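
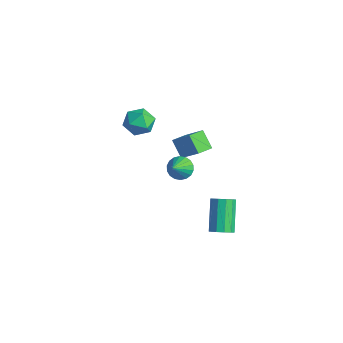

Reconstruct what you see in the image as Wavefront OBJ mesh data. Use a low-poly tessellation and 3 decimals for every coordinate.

v 4.206 -1.866 -3.229
v 4.672 -1.646 -2.987
v 3.701 -1.014 -1.689
v 3.234 -1.234 -1.931
v 4.539 -1.404 -3.205
v 3.567 -0.772 -1.907
v 4.278 -1.338 -3.432
v 3.306 -0.706 -2.134
v 3.989 -1.474 -3.582
v 3.018 -0.842 -2.284
v 3.783 -1.76 -3.597
v 2.812 -1.128 -2.299
v 3.739 -2.086 -3.471
v 2.768 -1.454 -2.173
v 3.873 -2.328 -3.253
v 2.901 -1.696 -1.955
v 4.134 -2.394 -3.026
v 3.162 -1.762 -1.728
v 4.422 -2.258 -2.876
v 3.451 -1.626 -1.578
v 4.628 -1.972 -2.861
v 3.657 -1.34 -1.563
v 2.959 -3.276 0.919
v 3.46 -3.242 0.555
v 3.501 -3.964 1.601
v 3.499 -3.034 0.733
v 3.431 -2.875 0.948
v 3.269 -2.795 1.157
v 3.046 -2.811 1.319
v 2.806 -2.918 1.402
v 2.596 -3.097 1.389
v 2.458 -3.311 1.283
v 2.419 -3.518 1.105
v 2.487 -3.677 0.89
v 2.648 -3.757 0.681
v 2.871 -3.742 0.519
v 3.111 -3.634 0.436
v 3.321 -3.456 0.449
v 1.277 -2.283 -0.06
v 0.58 -2.359 0.708
v 1.114 -1.503 -0.131
v 0.416 -1.58 0.636
v 2.304 -1.98 0.904
v 1.606 -2.057 1.671
v 2.14 -1.201 0.832
v 1.443 -1.277 1.6
v -2.883 -2.609 0.074
v -2.515 -2.155 0.665
v -1.685 -3.085 -0.305
v -1.317 -2.631 0.286
v -1.796 -3.277 0.496
v -2.536 -2.983 0.73
v -1.664 -2.257 -0.37
v -2.404 -1.963 -0.136
v -1.762 -1.938 0.39
v -1.843 -2.568 0.925
v -2.357 -2.672 -0.565
v -2.438 -3.302 -0.03
f 2 1 5
f 2 5 3
f 3 5 6
f 3 6 4
f 5 1 7
f 5 7 6
f 6 7 8
f 6 8 4
f 7 1 9
f 7 9 8
f 8 9 10
f 8 10 4
f 9 1 11
f 9 11 10
f 10 11 12
f 10 12 4
f 11 1 13
f 11 13 12
f 12 13 14
f 12 14 4
f 13 1 15
f 13 15 14
f 14 15 16
f 14 16 4
f 15 1 17
f 15 17 16
f 16 17 18
f 16 18 4
f 17 1 19
f 17 19 18
f 18 19 20
f 18 20 4
f 19 1 21
f 19 21 20
f 20 21 22
f 20 22 4
f 21 1 2
f 21 2 22
f 22 2 3
f 22 3 4
f 24 23 26
f 24 26 25
f 26 23 27
f 26 27 25
f 27 23 28
f 27 28 25
f 28 23 29
f 28 29 25
f 29 23 30
f 29 30 25
f 30 23 31
f 30 31 25
f 31 23 32
f 31 32 25
f 32 23 33
f 32 33 25
f 33 23 34
f 33 34 25
f 34 23 35
f 34 35 25
f 35 23 36
f 35 36 25
f 36 23 37
f 36 37 25
f 37 23 38
f 37 38 25
f 38 23 24
f 38 24 25
f 40 42 39
f 43 40 39
f 39 42 41
f 41 43 39
f 40 46 42
f 44 40 43
f 44 46 40
f 42 46 41
f 45 43 41
f 41 46 45
f 45 44 43
f 46 44 45
f 47 58 52
f 47 52 48
f 47 48 54
f 47 54 57
f 47 57 58
f 48 52 56
f 52 58 51
f 58 57 49
f 57 54 53
f 54 48 55
f 50 56 51
f 50 51 49
f 50 49 53
f 50 53 55
f 50 55 56
f 51 56 52
f 49 51 58
f 53 49 57
f 55 53 54
f 56 55 48



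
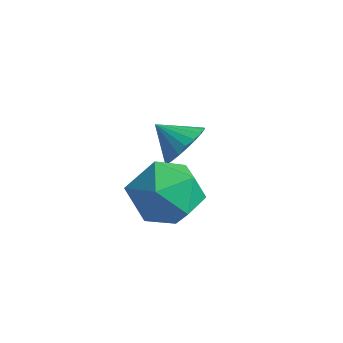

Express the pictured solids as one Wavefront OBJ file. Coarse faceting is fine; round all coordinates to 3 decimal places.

v 0.905 -0.003 0.987
v 1.275 -0.55 0.156
v -0.695 -0.17 0.384
v -0.325 -0.717 -0.447
v -0.294 -1.144 0.524
v 0.695 -1.04 0.897
v -0.115 0.32 -0.357
v 0.874 0.424 0.016
v 0.645 -0.35 -0.675
v 0.534 -1.254 -0.131
v 0.046 0.534 0.671
v -0.065 -0.37 1.215
v -1.679 2.141 -0.392
v -1.275 2.327 0.224
v -2.441 1.799 0.212
v -1.437 2.593 0.17
v -1.642 2.78 0.018
v -1.853 2.857 -0.204
v -2.033 2.81 -0.459
v -2.153 2.648 -0.702
v -2.191 2.398 -0.892
v -2.14 2.103 -0.995
v -2.01 1.815 -0.994
v -1.822 1.584 -0.888
v -1.61 1.449 -0.697
v -1.41 1.433 -0.453
v -1.256 1.54 -0.198
v -1.176 1.751 0.023
v -1.182 2.029 0.172
f 1 12 6
f 1 6 2
f 1 2 8
f 1 8 11
f 1 11 12
f 2 6 10
f 6 12 5
f 12 11 3
f 11 8 7
f 8 2 9
f 4 10 5
f 4 5 3
f 4 3 7
f 4 7 9
f 4 9 10
f 5 10 6
f 3 5 12
f 7 3 11
f 9 7 8
f 10 9 2
f 14 13 16
f 14 16 15
f 16 13 17
f 16 17 15
f 17 13 18
f 17 18 15
f 18 13 19
f 18 19 15
f 19 13 20
f 19 20 15
f 20 13 21
f 20 21 15
f 21 13 22
f 21 22 15
f 22 13 23
f 22 23 15
f 23 13 24
f 23 24 15
f 24 13 25
f 24 25 15
f 25 13 26
f 25 26 15
f 26 13 27
f 26 27 15
f 27 13 28
f 27 28 15
f 28 13 29
f 28 29 15
f 29 13 14
f 29 14 15



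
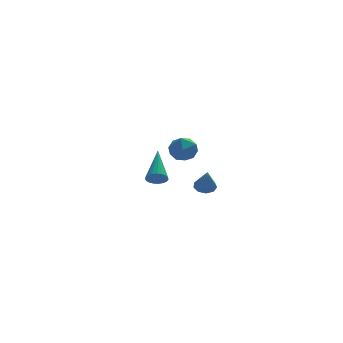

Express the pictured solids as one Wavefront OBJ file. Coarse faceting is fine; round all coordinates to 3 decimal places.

v 2.864 3.647 2.061
v 3.768 3.502 2.192
v 2.812 2.478 1.128
v 3.716 2.333 1.259
v 3.118 2.176 1.947
v 3.149 2.899 2.524
v 3.431 3.081 0.796
v 3.462 3.804 1.373
v 4.118 3.152 1.411
v 3.925 2.593 2.122
v 2.655 3.387 1.198
v 2.462 2.828 1.909
v 3.91 0.274 0.002
v 4.26 -0.181 -0.231
v 3.89 -0.394 1.278
v 4.507 0.123 -0.068
v 4.474 0.498 0.128
v 4.177 0.768 0.265
v 3.755 0.807 0.279
v 3.405 0.596 0.163
v 3.292 0.235 -0.028
v 3.467 -0.108 -0.204
v 3.85 -0.273 -0.285
v 0.51 -4.425 2.735
v 1.016 -4.362 2.481
v 0.89 -2.675 3.925
v 0.874 -4.235 2.34
v 0.669 -4.141 2.267
v 0.436 -4.096 2.275
v 0.216 -4.108 2.363
v 0.047 -4.175 2.515
v -0.042 -4.285 2.706
v -0.036 -4.419 2.901
v 0.065 -4.554 3.067
v 0.243 -4.667 3.177
v 0.466 -4.738 3.209
v 0.698 -4.755 3.16
v 0.896 -4.715 3.038
v 1.028 -4.624 2.863
v 1.071 -4.5 2.666
f 1 12 6
f 1 6 2
f 1 2 8
f 1 8 11
f 1 11 12
f 2 6 10
f 6 12 5
f 12 11 3
f 11 8 7
f 8 2 9
f 4 10 5
f 4 5 3
f 4 3 7
f 4 7 9
f 4 9 10
f 5 10 6
f 3 5 12
f 7 3 11
f 9 7 8
f 10 9 2
f 14 13 16
f 14 16 15
f 16 13 17
f 16 17 15
f 17 13 18
f 17 18 15
f 18 13 19
f 18 19 15
f 19 13 20
f 19 20 15
f 20 13 21
f 20 21 15
f 21 13 22
f 21 22 15
f 22 13 23
f 22 23 15
f 23 13 14
f 23 14 15
f 25 24 27
f 25 27 26
f 27 24 28
f 27 28 26
f 28 24 29
f 28 29 26
f 29 24 30
f 29 30 26
f 30 24 31
f 30 31 26
f 31 24 32
f 31 32 26
f 32 24 33
f 32 33 26
f 33 24 34
f 33 34 26
f 34 24 35
f 34 35 26
f 35 24 36
f 35 36 26
f 36 24 37
f 36 37 26
f 37 24 38
f 37 38 26
f 38 24 39
f 38 39 26
f 39 24 40
f 39 40 26
f 40 24 25
f 40 25 26



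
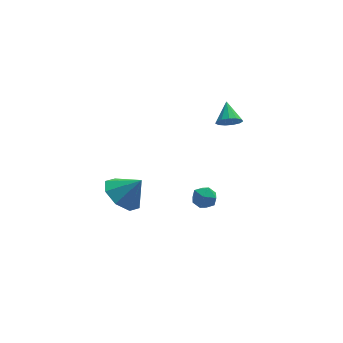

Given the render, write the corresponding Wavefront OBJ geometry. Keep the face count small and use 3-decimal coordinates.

v -3.845 -3.876 -1.392
v -3.081 -3.617 -1.966
v -3.055 -4.064 -0.428
v -3.384 -3.025 -1.603
v -3.957 -2.932 -1.116
v -4.464 -3.391 -0.79
v -4.608 -4.135 -0.818
v -4.305 -4.726 -1.181
v -3.732 -4.82 -1.668
v -3.225 -4.36 -1.994
v 2.035 1.093 -1.705
v 2.568 1.237 -2.008
v 2.145 2.047 -1.055
v 2.305 1.391 -2.189
v 1.956 1.451 -2.217
v 1.632 1.397 -2.083
v 1.436 1.246 -1.828
v 1.43 1.047 -1.534
v 1.616 0.862 -1.295
v 1.935 0.751 -1.185
v 2.285 0.748 -1.241
v 2.556 0.855 -1.444
v 2.662 1.037 -1.73
v 0.158 -2.255 -3.902
v 0.559 -2.423 -3.431
v -0.579 -2.857 -3.489
v -0.178 -3.025 -3.018
v -0.405 -2.426 -3.047
v 0.05 -2.054 -3.303
v -0.07 -3.226 -3.617
v 0.385 -2.854 -3.873
v 0.418 -3.023 -3.255
v 0.211 -2.529 -2.903
v -0.231 -2.751 -4.017
v -0.438 -2.257 -3.665
f 2 1 4
f 2 4 3
f 4 1 5
f 4 5 3
f 5 1 6
f 5 6 3
f 6 1 7
f 6 7 3
f 7 1 8
f 7 8 3
f 8 1 9
f 8 9 3
f 9 1 10
f 9 10 3
f 10 1 2
f 10 2 3
f 12 11 14
f 12 14 13
f 14 11 15
f 14 15 13
f 15 11 16
f 15 16 13
f 16 11 17
f 16 17 13
f 17 11 18
f 17 18 13
f 18 11 19
f 18 19 13
f 19 11 20
f 19 20 13
f 20 11 21
f 20 21 13
f 21 11 22
f 21 22 13
f 22 11 23
f 22 23 13
f 23 11 12
f 23 12 13
f 24 35 29
f 24 29 25
f 24 25 31
f 24 31 34
f 24 34 35
f 25 29 33
f 29 35 28
f 35 34 26
f 34 31 30
f 31 25 32
f 27 33 28
f 27 28 26
f 27 26 30
f 27 30 32
f 27 32 33
f 28 33 29
f 26 28 35
f 30 26 34
f 32 30 31
f 33 32 25



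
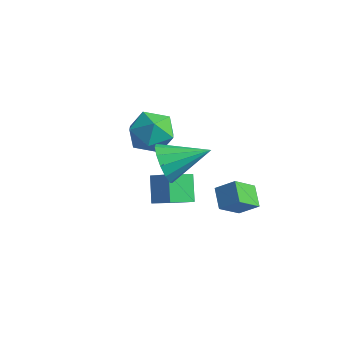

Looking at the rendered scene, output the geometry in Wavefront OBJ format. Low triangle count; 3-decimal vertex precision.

v -0.762 -1.431 -0.84
v -0.236 -1.554 -1.622
v 0.522 -0.149 -0.18
v -0.577 -1.157 -1.731
v -0.977 -0.846 -1.557
v -1.308 -0.721 -1.156
v -1.466 -0.821 -0.654
v -1.4 -1.115 -0.212
v -1.132 -1.509 0.031
v -0.746 -1.878 -0.002
v -0.365 -2.106 -0.302
v -0.11 -2.118 -0.772
v -0.061 -1.913 -1.264
v -1.671 -1.091 -4.086
v -2.282 -0.426 -3.152
v -1.332 0.008 -4.647
v -1.943 0.674 -3.713
v -0.737 -1.074 -3.487
v -1.348 -0.408 -2.553
v -0.398 0.026 -4.048
v -1.009 0.691 -3.114
v -4.557 1.053 -2.285
v -3.914 1.454 -3.088
v -3.126 0.866 -1.232
v -2.483 1.267 -2.035
v -3.201 1.929 -1.52
v -4.085 2.045 -2.171
v -2.955 0.275 -2.149
v -3.839 0.391 -2.8
v -2.924 0.974 -3.004
v -3.076 1.996 -2.615
v -3.964 0.324 -1.705
v -4.116 1.346 -1.316
v 1.01 -0.234 -3.472
v 0.329 0.359 -2.997
v 1.266 0.722 -4.299
v 0.585 1.315 -3.824
v 1.735 0.105 -2.856
v 1.054 0.698 -2.381
v 1.991 1.061 -3.683
v 1.31 1.654 -3.208
f 2 1 4
f 2 4 3
f 4 1 5
f 4 5 3
f 5 1 6
f 5 6 3
f 6 1 7
f 6 7 3
f 7 1 8
f 7 8 3
f 8 1 9
f 8 9 3
f 9 1 10
f 9 10 3
f 10 1 11
f 10 11 3
f 11 1 12
f 11 12 3
f 12 1 13
f 12 13 3
f 13 1 2
f 13 2 3
f 15 17 14
f 18 15 14
f 14 17 16
f 16 18 14
f 15 21 17
f 19 15 18
f 19 21 15
f 17 21 16
f 20 18 16
f 16 21 20
f 20 19 18
f 21 19 20
f 22 33 27
f 22 27 23
f 22 23 29
f 22 29 32
f 22 32 33
f 23 27 31
f 27 33 26
f 33 32 24
f 32 29 28
f 29 23 30
f 25 31 26
f 25 26 24
f 25 24 28
f 25 28 30
f 25 30 31
f 26 31 27
f 24 26 33
f 28 24 32
f 30 28 29
f 31 30 23
f 35 37 34
f 38 35 34
f 34 37 36
f 36 38 34
f 35 41 37
f 39 35 38
f 39 41 35
f 37 41 36
f 40 38 36
f 36 41 40
f 40 39 38
f 41 39 40



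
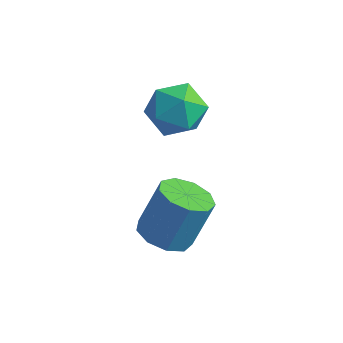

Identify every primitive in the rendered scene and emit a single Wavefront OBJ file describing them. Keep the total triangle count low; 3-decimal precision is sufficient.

v -0.794 -0.635 -4.723
v -0.015 -0.309 -5.034
v 0.313 0.402 -3.468
v -0.466 0.075 -3.157
v -0.466 0.1 -5.125
v -0.139 0.811 -3.56
v -1.071 0.165 -5.028
v -0.743 0.875 -3.463
v -1.545 -0.145 -4.788
v -1.218 0.566 -3.223
v -1.669 -0.684 -4.518
v -1.341 0.027 -2.952
v -1.382 -1.2 -4.343
v -1.055 -0.49 -2.778
v -0.821 -1.452 -4.346
v -0.493 -0.742 -2.781
v -0.246 -1.322 -4.525
v 0.081 -0.611 -2.96
v 0.072 -0.87 -4.797
v 0.399 -0.16 -3.232
v -3.367 3.133 -2.214
v -2.561 3.276 -1.538
v -2.499 1.864 -2.982
v -1.693 2.007 -2.306
v -2.614 1.61 -1.957
v -3.15 2.394 -1.483
v -1.91 2.746 -3.037
v -2.446 3.53 -2.563
v -1.66 3.036 -2.047
v -2.095 2.334 -1.379
v -2.965 2.806 -3.141
v -3.4 2.104 -2.473
f 2 1 5
f 2 5 3
f 3 5 6
f 3 6 4
f 5 1 7
f 5 7 6
f 6 7 8
f 6 8 4
f 7 1 9
f 7 9 8
f 8 9 10
f 8 10 4
f 9 1 11
f 9 11 10
f 10 11 12
f 10 12 4
f 11 1 13
f 11 13 12
f 12 13 14
f 12 14 4
f 13 1 15
f 13 15 14
f 14 15 16
f 14 16 4
f 15 1 17
f 15 17 16
f 16 17 18
f 16 18 4
f 17 1 19
f 17 19 18
f 18 19 20
f 18 20 4
f 19 1 2
f 19 2 20
f 20 2 3
f 20 3 4
f 21 32 26
f 21 26 22
f 21 22 28
f 21 28 31
f 21 31 32
f 22 26 30
f 26 32 25
f 32 31 23
f 31 28 27
f 28 22 29
f 24 30 25
f 24 25 23
f 24 23 27
f 24 27 29
f 24 29 30
f 25 30 26
f 23 25 32
f 27 23 31
f 29 27 28
f 30 29 22



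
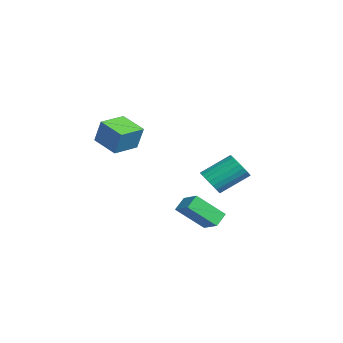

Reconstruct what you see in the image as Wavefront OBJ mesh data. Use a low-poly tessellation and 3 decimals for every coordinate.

v 3.513 1.093 -2.954
v 3.427 -0.343 -1.638
v 3.027 1.628 -2.402
v 2.94 0.193 -1.086
v 4.56 1.507 -2.434
v 4.473 0.072 -1.118
v 4.073 2.043 -1.882
v 3.987 0.607 -0.566
v 0.372 2.047 -1.121
v 0.763 2.482 -1.725
v 0.678 4.088 -0.622
v 0.288 3.653 -0.019
v 0.449 2.523 -1.809
v 0.364 4.129 -0.706
v 0.123 2.492 -1.789
v 0.039 4.098 -0.686
v -0.164 2.393 -1.667
v -0.249 3.999 -0.564
v -0.37 2.242 -1.462
v -0.455 3.848 -0.359
v -0.463 2.061 -1.205
v -0.548 3.666 -0.102
v -0.429 1.877 -0.936
v -0.514 3.483 0.167
v -0.273 1.72 -0.695
v -0.358 3.326 0.408
v -0.018 1.612 -0.518
v -0.103 3.218 0.585
v 0.296 1.571 -0.434
v 0.211 3.177 0.669
v 0.621 1.602 -0.454
v 0.537 3.208 0.649
v 0.909 1.701 -0.576
v 0.824 3.307 0.527
v 1.115 1.852 -0.781
v 1.03 3.458 0.322
v 1.208 2.034 -1.038
v 1.123 3.639 0.065
v 1.174 2.217 -1.307
v 1.089 3.823 -0.204
v 1.018 2.374 -1.548
v 0.933 3.98 -0.445
v 2.636 -4.167 3.014
v 3.081 -3.909 4.348
v 1.8 -2.934 3.054
v 2.246 -2.676 4.388
v 3.794 -3.364 2.472
v 4.24 -3.106 3.806
v 2.959 -2.131 2.512
v 3.404 -1.873 3.846
f 2 4 1
f 5 2 1
f 1 4 3
f 3 5 1
f 2 8 4
f 6 2 5
f 6 8 2
f 4 8 3
f 7 5 3
f 3 8 7
f 7 6 5
f 8 6 7
f 10 9 13
f 10 13 11
f 11 13 14
f 11 14 12
f 13 9 15
f 13 15 14
f 14 15 16
f 14 16 12
f 15 9 17
f 15 17 16
f 16 17 18
f 16 18 12
f 17 9 19
f 17 19 18
f 18 19 20
f 18 20 12
f 19 9 21
f 19 21 20
f 20 21 22
f 20 22 12
f 21 9 23
f 21 23 22
f 22 23 24
f 22 24 12
f 23 9 25
f 23 25 24
f 24 25 26
f 24 26 12
f 25 9 27
f 25 27 26
f 26 27 28
f 26 28 12
f 27 9 29
f 27 29 28
f 28 29 30
f 28 30 12
f 29 9 31
f 29 31 30
f 30 31 32
f 30 32 12
f 31 9 33
f 31 33 32
f 32 33 34
f 32 34 12
f 33 9 35
f 33 35 34
f 34 35 36
f 34 36 12
f 35 9 37
f 35 37 36
f 36 37 38
f 36 38 12
f 37 9 39
f 37 39 38
f 38 39 40
f 38 40 12
f 39 9 41
f 39 41 40
f 40 41 42
f 40 42 12
f 41 9 10
f 41 10 42
f 42 10 11
f 42 11 12
f 44 46 43
f 47 44 43
f 43 46 45
f 45 47 43
f 44 50 46
f 48 44 47
f 48 50 44
f 46 50 45
f 49 47 45
f 45 50 49
f 49 48 47
f 50 48 49



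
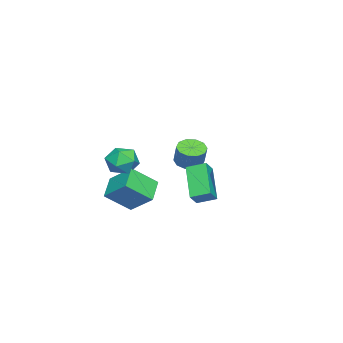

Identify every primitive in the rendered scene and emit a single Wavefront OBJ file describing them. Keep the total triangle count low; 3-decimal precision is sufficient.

v -3.04 -2.283 1.147
v -2.435 -2.651 1.012
v -2.036 -2.364 2.018
v -2.64 -1.997 2.153
v -2.377 -2.233 0.869
v -1.978 -1.946 1.876
v -2.572 -1.835 0.833
v -2.173 -1.548 1.84
v -2.946 -1.608 0.917
v -2.546 -1.321 1.923
v -3.355 -1.639 1.088
v -2.956 -1.352 2.095
v -3.644 -1.916 1.282
v -3.245 -1.629 2.288
v -3.702 -2.334 1.424
v -3.303 -2.047 2.431
v -3.507 -2.732 1.46
v -3.108 -2.445 2.467
v -3.134 -2.959 1.377
v -2.734 -2.672 2.383
v -2.724 -2.928 1.205
v -2.325 -2.641 2.212
v 0.934 -0.432 0.217
v -0.364 -1.118 1.485
v 0.77 0.469 0.536
v -0.527 -0.217 1.805
v 1.527 -0.523 0.775
v 0.23 -1.209 2.044
v 1.364 0.378 1.095
v 0.066 -0.308 2.363
v 2.209 -2.597 2.788
v 2.948 -2.545 3.186
v 2.292 -3.955 2.814
v 3.031 -3.903 3.212
v 2.323 -3.678 3.607
v 2.272 -2.839 3.592
v 2.968 -3.661 2.408
v 2.917 -2.822 2.393
v 3.417 -3.202 2.952
v 3.019 -3.213 3.692
v 2.221 -3.287 2.308
v 1.823 -3.298 3.048
v 2.7 -2.826 0.131
v 1.622 -3 0.761
v 3.045 -1.661 1.044
v 1.968 -1.835 1.674
v 3.412 -3.785 1.086
v 2.335 -3.959 1.716
v 3.758 -2.62 1.999
v 2.68 -2.794 2.629
f 2 1 5
f 2 5 3
f 3 5 6
f 3 6 4
f 5 1 7
f 5 7 6
f 6 7 8
f 6 8 4
f 7 1 9
f 7 9 8
f 8 9 10
f 8 10 4
f 9 1 11
f 9 11 10
f 10 11 12
f 10 12 4
f 11 1 13
f 11 13 12
f 12 13 14
f 12 14 4
f 13 1 15
f 13 15 14
f 14 15 16
f 14 16 4
f 15 1 17
f 15 17 16
f 16 17 18
f 16 18 4
f 17 1 19
f 17 19 18
f 18 19 20
f 18 20 4
f 19 1 21
f 19 21 20
f 20 21 22
f 20 22 4
f 21 1 2
f 21 2 22
f 22 2 3
f 22 3 4
f 24 26 23
f 27 24 23
f 23 26 25
f 25 27 23
f 24 30 26
f 28 24 27
f 28 30 24
f 26 30 25
f 29 27 25
f 25 30 29
f 29 28 27
f 30 28 29
f 31 42 36
f 31 36 32
f 31 32 38
f 31 38 41
f 31 41 42
f 32 36 40
f 36 42 35
f 42 41 33
f 41 38 37
f 38 32 39
f 34 40 35
f 34 35 33
f 34 33 37
f 34 37 39
f 34 39 40
f 35 40 36
f 33 35 42
f 37 33 41
f 39 37 38
f 40 39 32
f 44 46 43
f 47 44 43
f 43 46 45
f 45 47 43
f 44 50 46
f 48 44 47
f 48 50 44
f 46 50 45
f 49 47 45
f 45 50 49
f 49 48 47
f 50 48 49



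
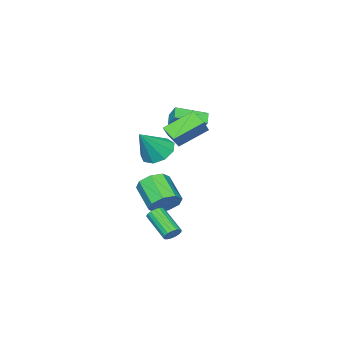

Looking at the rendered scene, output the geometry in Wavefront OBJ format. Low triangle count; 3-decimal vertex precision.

v -4.787 -1.584 1.346
v -4.553 -0.85 2.159
v -4.287 -1.151 0.811
v -4.053 -0.417 1.624
v -3.247 -2.683 1.896
v -3.013 -1.949 2.709
v -2.747 -2.25 1.361
v -2.513 -1.516 2.174
v -1.305 -0.999 -4.085
v -0.332 -1.106 -3.796
v -0.843 -2.647 -2.646
v -1.815 -2.541 -2.935
v -0.732 -0.625 -3.329
v -1.242 -2.166 -2.179
v -1.467 -0.363 -3.304
v -1.977 -1.905 -2.154
v -2.107 -0.474 -3.737
v -2.617 -2.016 -2.587
v -2.277 -0.893 -4.374
v -2.788 -2.434 -3.224
v -1.878 -1.374 -4.841
v -2.388 -2.915 -3.691
v -1.143 -1.635 -4.866
v -1.653 -3.177 -3.716
v -0.503 -1.524 -4.433
v -1.013 -3.066 -3.283
v 0.103 -0.174 0.606
v 0.89 -0.467 -0.073
v 1.397 -0.286 2.154
v 0.875 0.269 -0.006
v 0.498 0.797 0.347
v -0.063 0.871 0.821
v -0.547 0.456 1.195
v -0.726 -0.254 1.294
v -0.517 -0.926 1.07
v -0.018 -1.247 0.63
v 0.538 -1.065 0.178
v 0.455 0.974 2.157
v -1.033 1.754 3.186
v 0.541 1.88 1.595
v -0.947 2.66 2.623
v 1.307 1.44 3.037
v -0.181 2.22 4.065
v 1.393 2.346 2.474
v -0.095 3.126 3.503
v 3.777 4.65 -3.118
v 4.312 4.618 -3.054
v 4.098 3.139 -1.998
v 3.563 3.17 -2.062
v 4.235 4.769 -2.858
v 4.021 3.289 -1.803
v 4.053 4.892 -2.722
v 3.839 3.412 -1.667
v 3.808 4.96 -2.677
v 3.594 3.48 -1.621
v 3.556 4.957 -2.732
v 3.342 3.477 -1.677
v 3.354 4.883 -2.876
v 3.14 3.404 -1.821
v 3.249 4.756 -3.076
v 3.035 3.277 -2.02
v 3.265 4.605 -3.284
v 3.051 3.125 -2.229
v 3.399 4.464 -3.455
v 3.185 2.984 -2.4
v 3.619 4.365 -3.549
v 3.405 2.886 -2.493
v 3.875 4.332 -3.543
v 3.661 2.853 -2.488
v 4.109 4.372 -3.441
v 3.895 2.892 -2.385
v 4.266 4.475 -3.264
v 4.053 2.995 -2.208
f 2 4 1
f 5 2 1
f 1 4 3
f 3 5 1
f 2 8 4
f 6 2 5
f 6 8 2
f 4 8 3
f 7 5 3
f 3 8 7
f 7 6 5
f 8 6 7
f 10 9 13
f 10 13 11
f 11 13 14
f 11 14 12
f 13 9 15
f 13 15 14
f 14 15 16
f 14 16 12
f 15 9 17
f 15 17 16
f 16 17 18
f 16 18 12
f 17 9 19
f 17 19 18
f 18 19 20
f 18 20 12
f 19 9 21
f 19 21 20
f 20 21 22
f 20 22 12
f 21 9 23
f 21 23 22
f 22 23 24
f 22 24 12
f 23 9 25
f 23 25 24
f 24 25 26
f 24 26 12
f 25 9 10
f 25 10 26
f 26 10 11
f 26 11 12
f 28 27 30
f 28 30 29
f 30 27 31
f 30 31 29
f 31 27 32
f 31 32 29
f 32 27 33
f 32 33 29
f 33 27 34
f 33 34 29
f 34 27 35
f 34 35 29
f 35 27 36
f 35 36 29
f 36 27 37
f 36 37 29
f 37 27 28
f 37 28 29
f 39 41 38
f 42 39 38
f 38 41 40
f 40 42 38
f 39 45 41
f 43 39 42
f 43 45 39
f 41 45 40
f 44 42 40
f 40 45 44
f 44 43 42
f 45 43 44
f 47 46 50
f 47 50 48
f 48 50 51
f 48 51 49
f 50 46 52
f 50 52 51
f 51 52 53
f 51 53 49
f 52 46 54
f 52 54 53
f 53 54 55
f 53 55 49
f 54 46 56
f 54 56 55
f 55 56 57
f 55 57 49
f 56 46 58
f 56 58 57
f 57 58 59
f 57 59 49
f 58 46 60
f 58 60 59
f 59 60 61
f 59 61 49
f 60 46 62
f 60 62 61
f 61 62 63
f 61 63 49
f 62 46 64
f 62 64 63
f 63 64 65
f 63 65 49
f 64 46 66
f 64 66 65
f 65 66 67
f 65 67 49
f 66 46 68
f 66 68 67
f 67 68 69
f 67 69 49
f 68 46 70
f 68 70 69
f 69 70 71
f 69 71 49
f 70 46 72
f 70 72 71
f 71 72 73
f 71 73 49
f 72 46 47
f 72 47 73
f 73 47 48
f 73 48 49



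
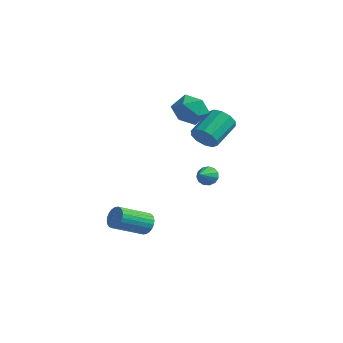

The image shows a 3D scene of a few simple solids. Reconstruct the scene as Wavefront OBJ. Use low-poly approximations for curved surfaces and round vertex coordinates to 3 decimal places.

v -1.047 0.165 2.868
v -0.244 0.552 3.186
v -0.296 -1.132 2.554
v 0.507 -0.745 2.872
v -0.192 -0.95 3.477
v -0.656 -0.148 3.671
v 0.116 -0.432 2.069
v -0.348 0.37 2.263
v 0.474 0.184 2.693
v 0.284 -0.137 3.562
v -0.824 -0.443 2.178
v -1.014 -0.764 3.047
v 1.368 -1.243 -0.492
v 1.794 -1.027 -0.241
v 1.512 -2.117 0.012
v 1.552 -0.967 -0.067
v 1.252 -0.994 -0.028
v 0.988 -1.1 -0.136
v 0.845 -1.251 -0.358
v 0.868 -1.4 -0.622
v 1.05 -1.499 -0.846
v 1.333 -1.517 -0.957
v 1.627 -1.447 -0.92
v 1.839 -1.313 -0.748
v 1.901 -1.156 -0.495
v 0.553 -0.363 1.319
v 0.82 -0.066 0.708
v 0.834 1.361 1.41
v 0.567 1.063 2.021
v 0.37 -0.05 0.686
v 0.384 1.377 1.388
v -0.011 -0.154 0.905
v 0.003 1.273 1.607
v -0.176 -0.338 1.283
v -0.162 1.088 1.984
v -0.062 -0.532 1.674
v -0.048 0.895 2.376
v 0.286 -0.661 1.93
v 0.3 0.766 2.632
v 0.736 -0.677 1.952
v 0.75 0.75 2.654
v 1.117 -0.573 1.733
v 1.131 0.854 2.435
v 1.282 -0.388 1.356
v 1.296 1.038 2.057
v 1.168 -0.195 0.964
v 1.182 1.232 1.666
v -0.54 -3.271 -3.288
v -0.215 -3.15 -2.787
v -0.934 -4.507 -1.991
v -1.26 -4.629 -2.492
v -0.412 -3.022 -2.746
v -1.131 -4.379 -1.95
v -0.628 -2.932 -2.789
v -1.347 -4.289 -1.993
v -0.831 -2.894 -2.907
v -1.55 -4.251 -2.111
v -0.99 -2.913 -3.083
v -1.709 -4.271 -2.287
v -1.08 -2.987 -3.291
v -1.799 -4.344 -2.495
v -1.088 -3.104 -3.498
v -1.807 -4.461 -2.702
v -1.013 -3.247 -3.673
v -1.732 -4.604 -2.877
v -0.866 -3.393 -3.789
v -1.585 -4.75 -2.993
v -0.669 -3.521 -3.83
v -1.388 -4.878 -3.034
v -0.453 -3.611 -3.787
v -1.172 -4.968 -2.991
v -0.25 -3.649 -3.669
v -0.969 -5.006 -2.873
v -0.091 -3.629 -3.493
v -0.81 -4.987 -2.697
v -0.001 -3.556 -3.285
v -0.72 -4.913 -2.489
v 0.007 -3.439 -3.078
v -0.712 -4.796 -2.282
v -0.068 -3.296 -2.903
v -0.787 -4.653 -2.107
f 1 12 6
f 1 6 2
f 1 2 8
f 1 8 11
f 1 11 12
f 2 6 10
f 6 12 5
f 12 11 3
f 11 8 7
f 8 2 9
f 4 10 5
f 4 5 3
f 4 3 7
f 4 7 9
f 4 9 10
f 5 10 6
f 3 5 12
f 7 3 11
f 9 7 8
f 10 9 2
f 14 13 16
f 14 16 15
f 16 13 17
f 16 17 15
f 17 13 18
f 17 18 15
f 18 13 19
f 18 19 15
f 19 13 20
f 19 20 15
f 20 13 21
f 20 21 15
f 21 13 22
f 21 22 15
f 22 13 23
f 22 23 15
f 23 13 24
f 23 24 15
f 24 13 25
f 24 25 15
f 25 13 14
f 25 14 15
f 27 26 30
f 27 30 28
f 28 30 31
f 28 31 29
f 30 26 32
f 30 32 31
f 31 32 33
f 31 33 29
f 32 26 34
f 32 34 33
f 33 34 35
f 33 35 29
f 34 26 36
f 34 36 35
f 35 36 37
f 35 37 29
f 36 26 38
f 36 38 37
f 37 38 39
f 37 39 29
f 38 26 40
f 38 40 39
f 39 40 41
f 39 41 29
f 40 26 42
f 40 42 41
f 41 42 43
f 41 43 29
f 42 26 44
f 42 44 43
f 43 44 45
f 43 45 29
f 44 26 46
f 44 46 45
f 45 46 47
f 45 47 29
f 46 26 27
f 46 27 47
f 47 27 28
f 47 28 29
f 49 48 52
f 49 52 50
f 50 52 53
f 50 53 51
f 52 48 54
f 52 54 53
f 53 54 55
f 53 55 51
f 54 48 56
f 54 56 55
f 55 56 57
f 55 57 51
f 56 48 58
f 56 58 57
f 57 58 59
f 57 59 51
f 58 48 60
f 58 60 59
f 59 60 61
f 59 61 51
f 60 48 62
f 60 62 61
f 61 62 63
f 61 63 51
f 62 48 64
f 62 64 63
f 63 64 65
f 63 65 51
f 64 48 66
f 64 66 65
f 65 66 67
f 65 67 51
f 66 48 68
f 66 68 67
f 67 68 69
f 67 69 51
f 68 48 70
f 68 70 69
f 69 70 71
f 69 71 51
f 70 48 72
f 70 72 71
f 71 72 73
f 71 73 51
f 72 48 74
f 72 74 73
f 73 74 75
f 73 75 51
f 74 48 76
f 74 76 75
f 75 76 77
f 75 77 51
f 76 48 78
f 76 78 77
f 77 78 79
f 77 79 51
f 78 48 80
f 78 80 79
f 79 80 81
f 79 81 51
f 80 48 49
f 80 49 81
f 81 49 50
f 81 50 51



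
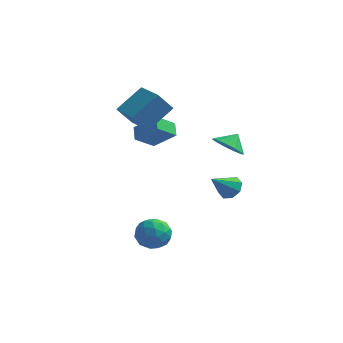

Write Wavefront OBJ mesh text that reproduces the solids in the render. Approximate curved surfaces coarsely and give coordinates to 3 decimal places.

v 2.333 3.075 -2.295
v 3.033 3.116 -1.781
v 1.527 1.925 -1.105
v 2.582 3.583 -1.634
v 1.985 3.753 -1.874
v 1.591 3.526 -2.361
v 1.632 3.035 -2.808
v 2.083 2.567 -2.955
v 2.68 2.397 -2.715
v 3.074 2.625 -2.228
v -2.045 1.281 2.588
v -2.723 0.56 3.883
v -3.462 2.418 2.479
v -4.14 1.697 3.774
v -1.02 2.683 3.906
v -1.698 1.962 5.201
v -2.437 3.82 3.797
v -3.115 3.099 5.092
v -0.772 -2.14 -3.564
v -0.187 -2.152 -2.603
v -0.293 -3.868 -3.877
v 0.292 -3.88 -2.916
v -0.831 -3.83 -2.89
v -1.128 -2.762 -2.697
v 0.648 -3.258 -3.783
v 0.351 -2.19 -3.59
v 0.69 -2.843 -2.739
v -0.224 -3.196 -2.186
v -0.256 -2.824 -4.294
v -1.17 -3.177 -3.741
v -0.522 -1.994 -3.056
v 0.042 -4.026 -3.424
v -0.619 -3.996 -3.409
v -0.275 -4.003 -2.844
v -1.075 -2.353 -3.111
v -0.731 -2.36 -2.546
v -1.109 -3.346 -2.715
v 0.251 -3.66 -3.934
v 0.595 -3.667 -3.369
v -0.205 -2.017 -3.636
v 0.139 -2.024 -3.071
v 0.629 -2.674 -3.765
v 0.338 -2.407 -2.571
v 0.62 -3.423 -2.755
v 0.829 -3.057 -3.265
v 0.654 -2.429 -3.151
v -0.2 -2.615 -2.246
v 0.082 -3.631 -2.43
v -0.578 -3.602 -2.415
v -0.752 -2.974 -2.301
v 0.316 -3.021 -2.326
v -0.562 -2.389 -4.05
v -0.28 -3.405 -4.234
v 0.272 -3.046 -4.179
v 0.098 -2.418 -4.065
v -1.1 -2.597 -3.725
v -0.818 -3.613 -3.909
v -1.134 -3.591 -3.329
v -1.309 -2.963 -3.215
v -0.796 -2.999 -4.154
v 3.128 -0.065 2.811
v 4.054 -0.039 2.318
v 3.512 0.585 3.569
v 3.735 0.407 2.097
v 3.223 0.703 2.102
v 2.681 0.755 2.333
v 2.28 0.547 2.716
v 2.149 0.144 3.129
v 2.328 -0.325 3.441
v 2.761 -0.712 3.553
v 3.311 -0.894 3.43
v 3.802 -0.812 3.111
v 4.079 -0.494 2.696
v -2.618 3.784 -0.005
v -3.446 2.813 0.876
v -2.987 4.598 0.545
v -3.815 3.628 1.426
v -1.165 3.632 1.194
v -1.993 2.662 2.075
v -1.534 4.447 1.744
v -2.362 3.476 2.625
f 2 1 4
f 2 4 3
f 4 1 5
f 4 5 3
f 5 1 6
f 5 6 3
f 6 1 7
f 6 7 3
f 7 1 8
f 7 8 3
f 8 1 9
f 8 9 3
f 9 1 10
f 9 10 3
f 10 1 2
f 10 2 3
f 12 14 11
f 15 12 11
f 11 14 13
f 13 15 11
f 12 18 14
f 16 12 15
f 16 18 12
f 14 18 13
f 17 15 13
f 13 18 17
f 17 16 15
f 18 16 17
f 19 56 35
f 56 30 59
f 35 59 24
f 56 59 35
f 19 35 31
f 35 24 36
f 31 36 20
f 35 36 31
f 19 31 40
f 31 20 41
f 40 41 26
f 31 41 40
f 19 40 52
f 40 26 55
f 52 55 29
f 40 55 52
f 19 52 56
f 52 29 60
f 56 60 30
f 52 60 56
f 20 36 47
f 36 24 50
f 47 50 28
f 36 50 47
f 24 59 37
f 59 30 58
f 37 58 23
f 59 58 37
f 30 60 57
f 60 29 53
f 57 53 21
f 60 53 57
f 29 55 54
f 55 26 42
f 54 42 25
f 55 42 54
f 26 41 46
f 41 20 43
f 46 43 27
f 41 43 46
f 22 48 34
f 48 28 49
f 34 49 23
f 48 49 34
f 22 34 32
f 34 23 33
f 32 33 21
f 34 33 32
f 22 32 39
f 32 21 38
f 39 38 25
f 32 38 39
f 22 39 44
f 39 25 45
f 44 45 27
f 39 45 44
f 22 44 48
f 44 27 51
f 48 51 28
f 44 51 48
f 23 49 37
f 49 28 50
f 37 50 24
f 49 50 37
f 21 33 57
f 33 23 58
f 57 58 30
f 33 58 57
f 25 38 54
f 38 21 53
f 54 53 29
f 38 53 54
f 27 45 46
f 45 25 42
f 46 42 26
f 45 42 46
f 28 51 47
f 51 27 43
f 47 43 20
f 51 43 47
f 62 61 64
f 62 64 63
f 64 61 65
f 64 65 63
f 65 61 66
f 65 66 63
f 66 61 67
f 66 67 63
f 67 61 68
f 67 68 63
f 68 61 69
f 68 69 63
f 69 61 70
f 69 70 63
f 70 61 71
f 70 71 63
f 71 61 72
f 71 72 63
f 72 61 73
f 72 73 63
f 73 61 62
f 73 62 63
f 75 77 74
f 78 75 74
f 74 77 76
f 76 78 74
f 75 81 77
f 79 75 78
f 79 81 75
f 77 81 76
f 80 78 76
f 76 81 80
f 80 79 78
f 81 79 80



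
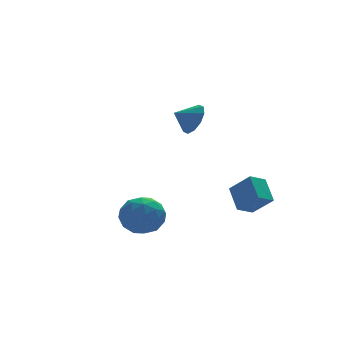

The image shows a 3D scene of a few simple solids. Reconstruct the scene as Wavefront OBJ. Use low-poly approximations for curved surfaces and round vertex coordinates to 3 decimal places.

v 3.035 3.97 1.75
v 3.426 4.334 2.474
v 2.125 3.99 2.23
v 3.26 4.748 2.142
v 3.008 4.865 1.66
v 2.767 4.64 1.213
v 2.628 4.159 0.97
v 2.645 3.606 1.025
v 2.811 3.192 1.357
v 3.063 3.075 1.839
v 3.304 3.3 2.287
v 3.443 3.78 2.53
v 3.14 -1.274 -1.805
v 3.178 -0.203 -0.983
v 3.95 -1.003 -2.196
v 3.989 0.068 -1.374
v 3.811 -1.988 -0.906
v 3.85 -0.917 -0.084
v 4.622 -1.717 -1.297
v 4.66 -0.646 -0.475
v -1.442 -0.544 -1.101
v -0.53 -0.564 -1.624
v -1.67 -2.196 -1.436
v -0.758 -2.216 -1.959
v -0.763 -2.093 -0.915
v -0.622 -1.072 -0.707
v -1.578 -1.688 -2.353
v -1.437 -0.667 -2.145
v -0.614 -1.271 -2.397
v -0.11 -1.521 -1.508
v -2.09 -1.239 -1.552
v -1.586 -1.489 -0.663
v -0.966 -0.409 -1.333
v -1.234 -2.351 -1.727
v -1.237 -2.279 -1.113
v -0.701 -2.29 -1.42
v -1.02 -0.707 -0.794
v -0.484 -0.719 -1.102
v -0.621 -1.618 -0.685
v -1.716 -2.041 -1.958
v -1.18 -2.053 -2.266
v -1.499 -0.47 -1.64
v -0.963 -0.481 -1.947
v -1.579 -1.142 -2.375
v -0.479 -0.836 -2.095
v -0.613 -1.808 -2.292
v -1.095 -1.497 -2.523
v -1.012 -0.897 -2.401
v -0.183 -0.983 -1.572
v -0.317 -1.954 -1.769
v -0.32 -1.882 -1.156
v -0.237 -1.282 -1.034
v -0.232 -1.399 -2.027
v -1.883 -0.806 -1.291
v -2.017 -1.777 -1.488
v -1.963 -1.478 -2.026
v -1.88 -0.878 -1.904
v -1.587 -0.952 -0.768
v -1.721 -1.924 -0.965
v -1.188 -1.863 -0.659
v -1.105 -1.263 -0.537
v -1.968 -1.361 -1.033
f 2 1 4
f 2 4 3
f 4 1 5
f 4 5 3
f 5 1 6
f 5 6 3
f 6 1 7
f 6 7 3
f 7 1 8
f 7 8 3
f 8 1 9
f 8 9 3
f 9 1 10
f 9 10 3
f 10 1 11
f 10 11 3
f 11 1 12
f 11 12 3
f 12 1 2
f 12 2 3
f 14 16 13
f 17 14 13
f 13 16 15
f 15 17 13
f 14 20 16
f 18 14 17
f 18 20 14
f 16 20 15
f 19 17 15
f 15 20 19
f 19 18 17
f 20 18 19
f 21 58 37
f 58 32 61
f 37 61 26
f 58 61 37
f 21 37 33
f 37 26 38
f 33 38 22
f 37 38 33
f 21 33 42
f 33 22 43
f 42 43 28
f 33 43 42
f 21 42 54
f 42 28 57
f 54 57 31
f 42 57 54
f 21 54 58
f 54 31 62
f 58 62 32
f 54 62 58
f 22 38 49
f 38 26 52
f 49 52 30
f 38 52 49
f 26 61 39
f 61 32 60
f 39 60 25
f 61 60 39
f 32 62 59
f 62 31 55
f 59 55 23
f 62 55 59
f 31 57 56
f 57 28 44
f 56 44 27
f 57 44 56
f 28 43 48
f 43 22 45
f 48 45 29
f 43 45 48
f 24 50 36
f 50 30 51
f 36 51 25
f 50 51 36
f 24 36 34
f 36 25 35
f 34 35 23
f 36 35 34
f 24 34 41
f 34 23 40
f 41 40 27
f 34 40 41
f 24 41 46
f 41 27 47
f 46 47 29
f 41 47 46
f 24 46 50
f 46 29 53
f 50 53 30
f 46 53 50
f 25 51 39
f 51 30 52
f 39 52 26
f 51 52 39
f 23 35 59
f 35 25 60
f 59 60 32
f 35 60 59
f 27 40 56
f 40 23 55
f 56 55 31
f 40 55 56
f 29 47 48
f 47 27 44
f 48 44 28
f 47 44 48
f 30 53 49
f 53 29 45
f 49 45 22
f 53 45 49



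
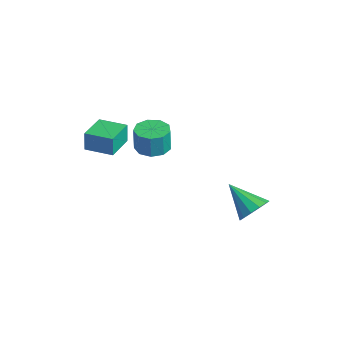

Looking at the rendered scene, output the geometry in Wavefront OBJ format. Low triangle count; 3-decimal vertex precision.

v -3.811 -1.718 2.654
v -3.85 -1.691 3.683
v -2.783 -0.798 2.668
v -2.821 -0.77 3.697
v -2.799 -2.85 2.723
v -2.837 -2.822 3.752
v -1.77 -1.929 2.737
v -1.809 -1.902 3.766
v 0.772 3.821 -1.181
v 1.339 3.351 -0.737
v -0.592 3.199 -0.099
v 1.317 3.783 -0.517
v 1.122 4.226 -0.508
v 0.816 4.541 -0.713
v 0.496 4.627 -1.066
v 0.264 4.458 -1.456
v 0.193 4.086 -1.759
v 0.306 3.63 -1.879
v 0.567 3.235 -1.777
v 0.894 3.026 -1.486
v 1.181 3.069 -1.098
v -0.94 -0.385 3.381
v -0.134 -0.238 3.348
v -0.074 -0.288 4.565
v -0.88 -0.435 4.599
v -0.416 0.245 3.381
v -0.356 0.196 4.599
v -0.943 0.434 3.415
v -0.883 0.384 4.632
v -1.469 0.24 3.433
v -1.409 0.19 4.65
v -1.747 -0.247 3.427
v -1.687 -0.297 4.644
v -1.648 -0.799 3.399
v -1.588 -0.848 4.617
v -1.217 -1.157 3.363
v -1.158 -1.206 4.581
v -0.657 -1.153 3.336
v -0.597 -1.203 4.553
v -0.229 -0.791 3.33
v -0.169 -0.841 4.547
f 2 4 1
f 5 2 1
f 1 4 3
f 3 5 1
f 2 8 4
f 6 2 5
f 6 8 2
f 4 8 3
f 7 5 3
f 3 8 7
f 7 6 5
f 8 6 7
f 10 9 12
f 10 12 11
f 12 9 13
f 12 13 11
f 13 9 14
f 13 14 11
f 14 9 15
f 14 15 11
f 15 9 16
f 15 16 11
f 16 9 17
f 16 17 11
f 17 9 18
f 17 18 11
f 18 9 19
f 18 19 11
f 19 9 20
f 19 20 11
f 20 9 21
f 20 21 11
f 21 9 10
f 21 10 11
f 23 22 26
f 23 26 24
f 24 26 27
f 24 27 25
f 26 22 28
f 26 28 27
f 27 28 29
f 27 29 25
f 28 22 30
f 28 30 29
f 29 30 31
f 29 31 25
f 30 22 32
f 30 32 31
f 31 32 33
f 31 33 25
f 32 22 34
f 32 34 33
f 33 34 35
f 33 35 25
f 34 22 36
f 34 36 35
f 35 36 37
f 35 37 25
f 36 22 38
f 36 38 37
f 37 38 39
f 37 39 25
f 38 22 40
f 38 40 39
f 39 40 41
f 39 41 25
f 40 22 23
f 40 23 41
f 41 23 24
f 41 24 25



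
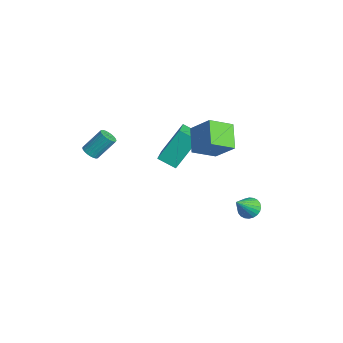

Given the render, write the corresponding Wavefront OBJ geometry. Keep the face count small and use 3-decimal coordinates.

v -3.958 -3.996 0.881
v -3.439 -4.015 0.852
v -3.343 -3.043 1.951
v -3.862 -3.024 1.979
v -3.48 -3.864 0.723
v -3.385 -2.892 1.821
v -3.594 -3.734 0.617
v -3.499 -2.762 1.716
v -3.764 -3.643 0.552
v -3.668 -2.671 1.65
v -3.963 -3.606 0.536
v -3.867 -2.634 1.635
v -4.161 -3.629 0.574
v -4.065 -2.657 1.672
v -4.328 -3.707 0.657
v -4.233 -2.735 1.756
v -4.439 -3.83 0.775
v -4.344 -2.858 1.874
v -4.477 -3.977 0.909
v -4.381 -3.005 2.008
v -4.435 -4.128 1.039
v -4.34 -3.156 2.137
v -4.321 -4.258 1.144
v -4.226 -3.286 2.243
v -4.152 -4.349 1.21
v -4.056 -3.377 2.308
v -3.953 -4.386 1.225
v -3.857 -3.414 2.324
v -3.755 -4.363 1.188
v -3.659 -3.391 2.286
v -3.587 -4.285 1.104
v -3.492 -3.313 2.203
v -3.476 -4.162 0.986
v -3.381 -3.19 2.085
v -0.287 1.387 1.676
v -0.288 0.081 2.373
v -1.528 1.825 2.495
v -1.529 0.519 3.191
v 0.689 2.001 2.829
v 0.688 0.695 3.525
v -0.552 2.439 3.647
v -0.553 1.133 4.344
v -2.064 -1.063 0.923
v -2.242 0.216 2.604
v -3.555 -0.26 0.153
v -3.733 1.02 1.834
v -1.407 -0.32 0.426
v -1.585 0.96 2.107
v -2.898 0.484 -0.344
v -3.076 1.763 1.337
v -0.987 3.631 -3.678
v -0.677 3.238 -4.137
v -0.493 2.649 -2.502
v -0.483 3.408 -4.076
v -0.366 3.613 -3.954
v -0.344 3.82 -3.79
v -0.42 3.999 -3.609
v -0.582 4.122 -3.439
v -0.805 4.17 -3.304
v -1.057 4.136 -3.227
v -1.298 4.025 -3.218
v -1.491 3.854 -3.279
v -1.608 3.649 -3.401
v -1.631 3.442 -3.565
v -1.555 3.263 -3.746
v -1.393 3.141 -3.917
v -1.169 3.093 -4.051
v -0.918 3.127 -4.129
f 2 1 5
f 2 5 3
f 3 5 6
f 3 6 4
f 5 1 7
f 5 7 6
f 6 7 8
f 6 8 4
f 7 1 9
f 7 9 8
f 8 9 10
f 8 10 4
f 9 1 11
f 9 11 10
f 10 11 12
f 10 12 4
f 11 1 13
f 11 13 12
f 12 13 14
f 12 14 4
f 13 1 15
f 13 15 14
f 14 15 16
f 14 16 4
f 15 1 17
f 15 17 16
f 16 17 18
f 16 18 4
f 17 1 19
f 17 19 18
f 18 19 20
f 18 20 4
f 19 1 21
f 19 21 20
f 20 21 22
f 20 22 4
f 21 1 23
f 21 23 22
f 22 23 24
f 22 24 4
f 23 1 25
f 23 25 24
f 24 25 26
f 24 26 4
f 25 1 27
f 25 27 26
f 26 27 28
f 26 28 4
f 27 1 29
f 27 29 28
f 28 29 30
f 28 30 4
f 29 1 31
f 29 31 30
f 30 31 32
f 30 32 4
f 31 1 33
f 31 33 32
f 32 33 34
f 32 34 4
f 33 1 2
f 33 2 34
f 34 2 3
f 34 3 4
f 36 38 35
f 39 36 35
f 35 38 37
f 37 39 35
f 36 42 38
f 40 36 39
f 40 42 36
f 38 42 37
f 41 39 37
f 37 42 41
f 41 40 39
f 42 40 41
f 44 46 43
f 47 44 43
f 43 46 45
f 45 47 43
f 44 50 46
f 48 44 47
f 48 50 44
f 46 50 45
f 49 47 45
f 45 50 49
f 49 48 47
f 50 48 49
f 52 51 54
f 52 54 53
f 54 51 55
f 54 55 53
f 55 51 56
f 55 56 53
f 56 51 57
f 56 57 53
f 57 51 58
f 57 58 53
f 58 51 59
f 58 59 53
f 59 51 60
f 59 60 53
f 60 51 61
f 60 61 53
f 61 51 62
f 61 62 53
f 62 51 63
f 62 63 53
f 63 51 64
f 63 64 53
f 64 51 65
f 64 65 53
f 65 51 66
f 65 66 53
f 66 51 67
f 66 67 53
f 67 51 68
f 67 68 53
f 68 51 52
f 68 52 53



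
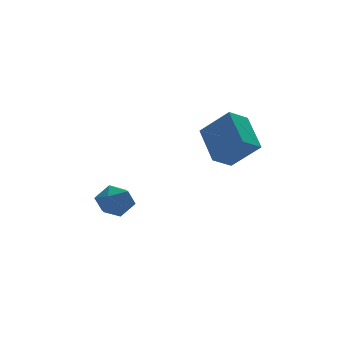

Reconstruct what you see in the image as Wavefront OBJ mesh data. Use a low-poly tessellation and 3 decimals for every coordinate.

v 1.543 -4.219 0.153
v 1.73 -2.766 1.073
v 2.392 -4.018 -0.337
v 2.579 -2.565 0.583
v 2.341 -4.995 1.217
v 2.528 -3.542 2.137
v 3.19 -4.794 0.727
v 3.377 -3.341 1.647
v -0.411 1.015 -3.211
v 0.266 0.605 -2.957
v -0.966 -0.145 -3.603
v -0.289 -0.555 -3.349
v -0.796 -0.203 -2.792
v -0.453 0.513 -2.55
v -0.247 -0.053 -4.01
v 0.096 0.663 -3.768
v 0.367 -0.055 -3.451
v 0.028 -0.148 -2.698
v -0.728 0.608 -3.862
v -1.067 0.515 -3.109
f 2 4 1
f 5 2 1
f 1 4 3
f 3 5 1
f 2 8 4
f 6 2 5
f 6 8 2
f 4 8 3
f 7 5 3
f 3 8 7
f 7 6 5
f 8 6 7
f 9 20 14
f 9 14 10
f 9 10 16
f 9 16 19
f 9 19 20
f 10 14 18
f 14 20 13
f 20 19 11
f 19 16 15
f 16 10 17
f 12 18 13
f 12 13 11
f 12 11 15
f 12 15 17
f 12 17 18
f 13 18 14
f 11 13 20
f 15 11 19
f 17 15 16
f 18 17 10



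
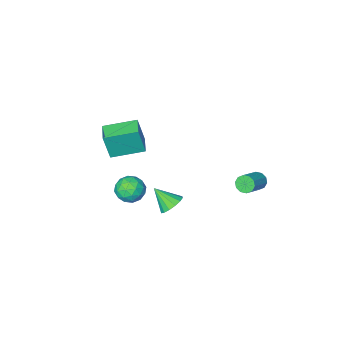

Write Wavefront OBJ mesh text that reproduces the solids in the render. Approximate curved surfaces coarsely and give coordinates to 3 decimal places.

v 1.46 -0.396 -3.274
v 2.002 0.079 -2.728
v 2.578 -0.619 -4.192
v 3.12 -0.144 -3.646
v 2.809 -0.951 -3.383
v 2.118 -0.814 -2.816
v 2.462 0.274 -4.104
v 1.771 0.411 -3.537
v 2.622 0.493 -3.241
v 2.836 -0.264 -2.796
v 1.744 -0.276 -4.124
v 1.958 -1.033 -3.679
v 1.633 -0.139 -2.921
v 2.947 -0.401 -3.999
v 2.764 -0.875 -3.845
v 3.083 -0.596 -3.524
v 1.701 -0.664 -2.972
v 2.02 -0.385 -2.652
v 2.494 -0.99 -3.036
v 2.56 -0.155 -4.268
v 2.879 0.124 -3.948
v 1.497 0.056 -3.396
v 1.816 0.335 -3.075
v 2.086 0.45 -3.884
v 2.316 0.383 -2.901
v 2.973 0.252 -3.441
v 2.586 0.498 -3.71
v 2.18 0.579 -3.376
v 2.442 -0.062 -2.64
v 3.099 -0.193 -3.179
v 2.916 -0.667 -3.024
v 2.51 -0.586 -2.691
v 2.806 0.182 -2.941
v 1.481 -0.347 -3.741
v 2.138 -0.478 -4.28
v 2.07 0.046 -4.229
v 1.664 0.127 -3.896
v 1.607 -0.792 -3.479
v 2.264 -0.923 -4.019
v 2.4 -1.119 -3.544
v 1.994 -1.038 -3.21
v 1.774 -0.722 -3.979
v 2.33 4.088 -1.379
v 2.785 4.625 -1.151
v 2.87 3.232 -0.441
v 2.471 4.663 -0.935
v 2.119 4.547 -0.838
v 1.824 4.308 -0.885
v 1.664 4.011 -1.065
v 1.682 3.734 -1.329
v 1.874 3.552 -1.606
v 2.188 3.513 -1.822
v 2.54 3.629 -1.92
v 2.836 3.868 -1.872
v 2.996 4.166 -1.692
v 2.977 4.443 -1.428
v -0.294 -3.174 -2.469
v 0.047 -3.351 -0.823
v 0.285 -2.078 -2.472
v 0.626 -2.254 -0.826
v 1.394 -4.066 -2.914
v 1.735 -4.242 -1.268
v 1.973 -2.969 -2.917
v 2.314 -3.146 -1.271
v -3.269 3.47 -2.444
v -2.916 3.182 -2.787
v -1.738 3.782 -2.079
v -2.091 4.07 -1.736
v -2.985 3.494 -2.938
v -1.806 4.094 -2.229
v -3.161 3.796 -2.899
v -1.983 4.396 -2.191
v -3.379 3.974 -2.687
v -2.201 4.574 -1.979
v -3.555 3.959 -2.382
v -2.377 4.559 -1.674
v -3.622 3.758 -2.101
v -2.444 4.358 -1.393
v -3.554 3.446 -1.951
v -2.375 4.046 -1.242
v -3.377 3.144 -1.989
v -2.199 3.744 -1.281
v -3.159 2.966 -2.201
v -1.981 3.566 -1.493
v -2.983 2.981 -2.506
v -1.805 3.581 -1.798
f 1 38 17
f 38 12 41
f 17 41 6
f 38 41 17
f 1 17 13
f 17 6 18
f 13 18 2
f 17 18 13
f 1 13 22
f 13 2 23
f 22 23 8
f 13 23 22
f 1 22 34
f 22 8 37
f 34 37 11
f 22 37 34
f 1 34 38
f 34 11 42
f 38 42 12
f 34 42 38
f 2 18 29
f 18 6 32
f 29 32 10
f 18 32 29
f 6 41 19
f 41 12 40
f 19 40 5
f 41 40 19
f 12 42 39
f 42 11 35
f 39 35 3
f 42 35 39
f 11 37 36
f 37 8 24
f 36 24 7
f 37 24 36
f 8 23 28
f 23 2 25
f 28 25 9
f 23 25 28
f 4 30 16
f 30 10 31
f 16 31 5
f 30 31 16
f 4 16 14
f 16 5 15
f 14 15 3
f 16 15 14
f 4 14 21
f 14 3 20
f 21 20 7
f 14 20 21
f 4 21 26
f 21 7 27
f 26 27 9
f 21 27 26
f 4 26 30
f 26 9 33
f 30 33 10
f 26 33 30
f 5 31 19
f 31 10 32
f 19 32 6
f 31 32 19
f 3 15 39
f 15 5 40
f 39 40 12
f 15 40 39
f 7 20 36
f 20 3 35
f 36 35 11
f 20 35 36
f 9 27 28
f 27 7 24
f 28 24 8
f 27 24 28
f 10 33 29
f 33 9 25
f 29 25 2
f 33 25 29
f 44 43 46
f 44 46 45
f 46 43 47
f 46 47 45
f 47 43 48
f 47 48 45
f 48 43 49
f 48 49 45
f 49 43 50
f 49 50 45
f 50 43 51
f 50 51 45
f 51 43 52
f 51 52 45
f 52 43 53
f 52 53 45
f 53 43 54
f 53 54 45
f 54 43 55
f 54 55 45
f 55 43 56
f 55 56 45
f 56 43 44
f 56 44 45
f 58 60 57
f 61 58 57
f 57 60 59
f 59 61 57
f 58 64 60
f 62 58 61
f 62 64 58
f 60 64 59
f 63 61 59
f 59 64 63
f 63 62 61
f 64 62 63
f 66 65 69
f 66 69 67
f 67 69 70
f 67 70 68
f 69 65 71
f 69 71 70
f 70 71 72
f 70 72 68
f 71 65 73
f 71 73 72
f 72 73 74
f 72 74 68
f 73 65 75
f 73 75 74
f 74 75 76
f 74 76 68
f 75 65 77
f 75 77 76
f 76 77 78
f 76 78 68
f 77 65 79
f 77 79 78
f 78 79 80
f 78 80 68
f 79 65 81
f 79 81 80
f 80 81 82
f 80 82 68
f 81 65 83
f 81 83 82
f 82 83 84
f 82 84 68
f 83 65 85
f 83 85 84
f 84 85 86
f 84 86 68
f 85 65 66
f 85 66 86
f 86 66 67
f 86 67 68



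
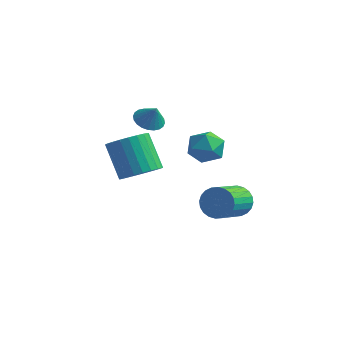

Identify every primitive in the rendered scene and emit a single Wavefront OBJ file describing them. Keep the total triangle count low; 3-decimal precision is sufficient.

v 1.515 0.648 0.833
v 2.046 0.772 1.732
v 2.394 -0.772 0.508
v 2.925 -0.648 1.407
v 1.904 -0.897 1.43
v 1.361 -0.019 1.631
v 3.079 0.019 0.609
v 2.536 0.897 0.81
v 3.013 0.383 1.593
v 2.287 -0.183 2.101
v 2.153 0.183 0.139
v 1.427 -0.383 0.647
v 0.016 -2.412 -0.083
v 0.527 -3.143 0.56
v -0.645 -2.459 2.267
v -1.156 -1.728 1.623
v 0.784 -2.802 0.6
v -0.387 -2.118 2.307
v 0.925 -2.402 0.536
v -0.247 -1.718 2.243
v 0.927 -2.003 0.378
v -0.245 -1.319 2.085
v 0.79 -1.666 0.149
v -0.381 -0.982 1.856
v 0.536 -1.443 -0.115
v -0.636 -0.759 1.592
v 0.202 -1.367 -0.374
v -0.969 -0.684 1.333
v -0.16 -1.451 -0.589
v -1.331 -0.767 1.118
v -0.495 -1.681 -0.727
v -1.667 -0.997 0.98
v -0.753 -2.022 -0.767
v -1.924 -1.338 0.94
v -0.893 -2.422 -0.703
v -2.065 -1.738 1.004
v -0.895 -2.821 -0.545
v -2.067 -2.137 1.162
v -0.759 -3.158 -0.316
v -1.93 -2.474 1.391
v -0.504 -3.381 -0.052
v -1.676 -2.697 1.655
v -0.171 -3.456 0.207
v -1.342 -2.773 1.914
v 0.191 -3.373 0.422
v -0.98 -2.689 2.129
v 2.965 1.801 -3.586
v 3.513 2.148 -2.892
v 3.463 0.207 -1.88
v 2.915 -0.141 -2.574
v 3.174 2.225 -2.762
v 3.124 0.283 -1.75
v 2.804 2.237 -2.757
v 2.754 0.295 -1.746
v 2.458 2.182 -2.879
v 2.408 0.241 -1.867
v 2.189 2.07 -3.108
v 2.139 0.128 -2.096
v 2.039 1.916 -3.41
v 1.989 -0.025 -2.398
v 2.029 1.745 -3.739
v 1.979 -0.196 -2.727
v 2.162 1.583 -4.044
v 2.112 -0.359 -3.032
v 2.417 1.453 -4.28
v 2.367 -0.488 -3.268
v 2.756 1.377 -4.41
v 2.706 -0.565 -3.398
v 3.126 1.365 -4.414
v 3.076 -0.577 -3.403
v 3.472 1.419 -4.293
v 3.422 -0.522 -3.281
v 3.741 1.532 -4.064
v 3.691 -0.41 -3.052
v 3.891 1.685 -3.762
v 3.841 -0.256 -2.75
v 3.901 1.856 -3.433
v 3.851 -0.085 -2.421
v 3.768 2.019 -3.128
v 3.718 0.077 -2.116
v -0.453 -0.817 2.705
v 0.235 -1.017 2.327
v 0.053 -0.943 3.695
v 0.266 -0.703 2.351
v 0.188 -0.407 2.429
v 0.013 -0.173 2.548
v -0.234 -0.037 2.692
v -0.514 -0.02 2.837
v -0.785 -0.124 2.963
v -1.005 -0.334 3.049
v -1.142 -0.617 3.082
v -1.173 -0.93 3.058
v -1.095 -1.227 2.981
v -0.92 -1.46 2.861
v -0.673 -1.596 2.718
v -0.393 -1.614 2.572
v -0.122 -1.51 2.447
v 0.098 -1.3 2.361
f 1 12 6
f 1 6 2
f 1 2 8
f 1 8 11
f 1 11 12
f 2 6 10
f 6 12 5
f 12 11 3
f 11 8 7
f 8 2 9
f 4 10 5
f 4 5 3
f 4 3 7
f 4 7 9
f 4 9 10
f 5 10 6
f 3 5 12
f 7 3 11
f 9 7 8
f 10 9 2
f 14 13 17
f 14 17 15
f 15 17 18
f 15 18 16
f 17 13 19
f 17 19 18
f 18 19 20
f 18 20 16
f 19 13 21
f 19 21 20
f 20 21 22
f 20 22 16
f 21 13 23
f 21 23 22
f 22 23 24
f 22 24 16
f 23 13 25
f 23 25 24
f 24 25 26
f 24 26 16
f 25 13 27
f 25 27 26
f 26 27 28
f 26 28 16
f 27 13 29
f 27 29 28
f 28 29 30
f 28 30 16
f 29 13 31
f 29 31 30
f 30 31 32
f 30 32 16
f 31 13 33
f 31 33 32
f 32 33 34
f 32 34 16
f 33 13 35
f 33 35 34
f 34 35 36
f 34 36 16
f 35 13 37
f 35 37 36
f 36 37 38
f 36 38 16
f 37 13 39
f 37 39 38
f 38 39 40
f 38 40 16
f 39 13 41
f 39 41 40
f 40 41 42
f 40 42 16
f 41 13 43
f 41 43 42
f 42 43 44
f 42 44 16
f 43 13 45
f 43 45 44
f 44 45 46
f 44 46 16
f 45 13 14
f 45 14 46
f 46 14 15
f 46 15 16
f 48 47 51
f 48 51 49
f 49 51 52
f 49 52 50
f 51 47 53
f 51 53 52
f 52 53 54
f 52 54 50
f 53 47 55
f 53 55 54
f 54 55 56
f 54 56 50
f 55 47 57
f 55 57 56
f 56 57 58
f 56 58 50
f 57 47 59
f 57 59 58
f 58 59 60
f 58 60 50
f 59 47 61
f 59 61 60
f 60 61 62
f 60 62 50
f 61 47 63
f 61 63 62
f 62 63 64
f 62 64 50
f 63 47 65
f 63 65 64
f 64 65 66
f 64 66 50
f 65 47 67
f 65 67 66
f 66 67 68
f 66 68 50
f 67 47 69
f 67 69 68
f 68 69 70
f 68 70 50
f 69 47 71
f 69 71 70
f 70 71 72
f 70 72 50
f 71 47 73
f 71 73 72
f 72 73 74
f 72 74 50
f 73 47 75
f 73 75 74
f 74 75 76
f 74 76 50
f 75 47 77
f 75 77 76
f 76 77 78
f 76 78 50
f 77 47 79
f 77 79 78
f 78 79 80
f 78 80 50
f 79 47 48
f 79 48 80
f 80 48 49
f 80 49 50
f 82 81 84
f 82 84 83
f 84 81 85
f 84 85 83
f 85 81 86
f 85 86 83
f 86 81 87
f 86 87 83
f 87 81 88
f 87 88 83
f 88 81 89
f 88 89 83
f 89 81 90
f 89 90 83
f 90 81 91
f 90 91 83
f 91 81 92
f 91 92 83
f 92 81 93
f 92 93 83
f 93 81 94
f 93 94 83
f 94 81 95
f 94 95 83
f 95 81 96
f 95 96 83
f 96 81 97
f 96 97 83
f 97 81 98
f 97 98 83
f 98 81 82
f 98 82 83



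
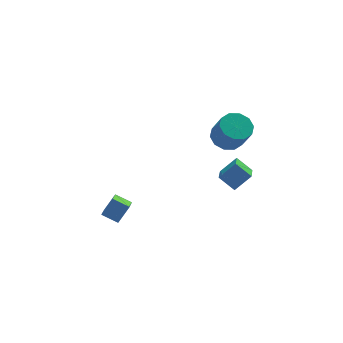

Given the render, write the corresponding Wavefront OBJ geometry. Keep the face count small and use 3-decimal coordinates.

v -3.02 -2.561 -2.608
v -3.4 -3.744 -1.963
v -3.76 -2.103 -2.204
v -4.14 -3.286 -1.558
v -2.38 -2.294 -1.742
v -2.76 -3.477 -1.096
v -3.12 -1.836 -1.337
v -3.5 -3.019 -0.692
v 2.94 -2.325 -1.778
v 2.251 -1.779 -1.084
v 3.385 -0.968 -2.405
v 2.696 -0.422 -1.712
v 3.844 -2.238 -0.948
v 3.155 -1.692 -0.255
v 4.289 -0.881 -1.576
v 3.6 -0.335 -0.882
v 3.106 -0.18 0.76
v 4.009 -0.18 0.583
v 4.276 -1 1.943
v 3.374 -1 2.12
v 3.89 0.285 0.887
v 4.157 -0.534 2.247
v 3.471 0.573 1.142
v 3.738 -0.247 2.502
v 2.913 0.573 1.252
v 3.18 -0.247 2.612
v 2.429 0.285 1.174
v 2.696 -0.534 2.533
v 2.204 -0.18 0.937
v 2.471 -1 2.297
v 2.323 -0.646 0.633
v 2.59 -1.465 1.993
v 2.742 -0.933 0.378
v 3.009 -1.753 1.738
v 3.3 -0.933 0.268
v 3.567 -1.753 1.628
v 3.784 -0.646 0.347
v 4.051 -1.465 1.706
f 2 4 1
f 5 2 1
f 1 4 3
f 3 5 1
f 2 8 4
f 6 2 5
f 6 8 2
f 4 8 3
f 7 5 3
f 3 8 7
f 7 6 5
f 8 6 7
f 10 12 9
f 13 10 9
f 9 12 11
f 11 13 9
f 10 16 12
f 14 10 13
f 14 16 10
f 12 16 11
f 15 13 11
f 11 16 15
f 15 14 13
f 16 14 15
f 18 17 21
f 18 21 19
f 19 21 22
f 19 22 20
f 21 17 23
f 21 23 22
f 22 23 24
f 22 24 20
f 23 17 25
f 23 25 24
f 24 25 26
f 24 26 20
f 25 17 27
f 25 27 26
f 26 27 28
f 26 28 20
f 27 17 29
f 27 29 28
f 28 29 30
f 28 30 20
f 29 17 31
f 29 31 30
f 30 31 32
f 30 32 20
f 31 17 33
f 31 33 32
f 32 33 34
f 32 34 20
f 33 17 35
f 33 35 34
f 34 35 36
f 34 36 20
f 35 17 37
f 35 37 36
f 36 37 38
f 36 38 20
f 37 17 18
f 37 18 38
f 38 18 19
f 38 19 20



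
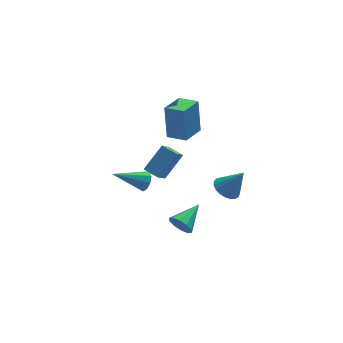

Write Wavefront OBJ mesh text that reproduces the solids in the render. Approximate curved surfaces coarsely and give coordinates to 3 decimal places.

v 1.283 -2.435 0.486
v 2.018 -2.321 0.095
v 2.117 -2.765 1.954
v 1.945 -1.999 0.208
v 1.759 -1.752 0.37
v 1.49 -1.623 0.552
v 1.185 -1.634 0.722
v 0.897 -1.784 0.852
v 0.676 -2.046 0.918
v 0.56 -2.376 0.91
v 0.569 -2.715 0.828
v 0.702 -3.006 0.688
v 0.934 -3.198 0.512
v 1.228 -3.259 0.332
v 1.53 -3.176 0.179
v 1.791 -2.966 0.078
v 1.963 -2.663 0.049
v -0.619 2.505 1.133
v -0.576 3.105 3.218
v 0.551 3.561 0.805
v 0.594 4.16 2.89
v 0.246 1.62 1.37
v 0.289 2.219 3.455
v 1.416 2.675 1.042
v 1.459 3.275 3.127
v -2.731 -1.585 2.453
v -3.41 -2.556 3.643
v -1.546 -0.993 3.612
v -2.225 -1.964 4.803
v -2.155 -2.276 2.217
v -2.834 -3.247 3.408
v -0.97 -1.684 3.377
v -1.649 -2.655 4.567
v -1.546 3.736 -3.872
v -1.261 3.51 -3.262
v -3.454 3.984 -2.888
v -1.217 3.992 -3.297
v -1.327 4.355 -3.602
v -1.539 4.428 -4.032
v -1.755 4.177 -4.388
v -1.873 3.72 -4.502
v -1.839 3.27 -4.321
v -1.667 3.039 -3.93
v -1.439 3.133 -3.512
v -1.324 -2.362 -2.202
v -0.94 -2.532 -2.859
v 0.044 -1.378 -1.658
v -1.197 -2.132 -2.936
v -1.503 -1.819 -2.733
v -1.74 -1.714 -2.327
v -1.818 -1.856 -1.873
v -1.708 -2.191 -1.545
v -1.45 -2.592 -1.467
v -1.145 -2.904 -1.671
v -0.908 -3.01 -2.077
v -0.829 -2.868 -2.531
f 2 1 4
f 2 4 3
f 4 1 5
f 4 5 3
f 5 1 6
f 5 6 3
f 6 1 7
f 6 7 3
f 7 1 8
f 7 8 3
f 8 1 9
f 8 9 3
f 9 1 10
f 9 10 3
f 10 1 11
f 10 11 3
f 11 1 12
f 11 12 3
f 12 1 13
f 12 13 3
f 13 1 14
f 13 14 3
f 14 1 15
f 14 15 3
f 15 1 16
f 15 16 3
f 16 1 17
f 16 17 3
f 17 1 2
f 17 2 3
f 19 21 18
f 22 19 18
f 18 21 20
f 20 22 18
f 19 25 21
f 23 19 22
f 23 25 19
f 21 25 20
f 24 22 20
f 20 25 24
f 24 23 22
f 25 23 24
f 27 29 26
f 30 27 26
f 26 29 28
f 28 30 26
f 27 33 29
f 31 27 30
f 31 33 27
f 29 33 28
f 32 30 28
f 28 33 32
f 32 31 30
f 33 31 32
f 35 34 37
f 35 37 36
f 37 34 38
f 37 38 36
f 38 34 39
f 38 39 36
f 39 34 40
f 39 40 36
f 40 34 41
f 40 41 36
f 41 34 42
f 41 42 36
f 42 34 43
f 42 43 36
f 43 34 44
f 43 44 36
f 44 34 35
f 44 35 36
f 46 45 48
f 46 48 47
f 48 45 49
f 48 49 47
f 49 45 50
f 49 50 47
f 50 45 51
f 50 51 47
f 51 45 52
f 51 52 47
f 52 45 53
f 52 53 47
f 53 45 54
f 53 54 47
f 54 45 55
f 54 55 47
f 55 45 56
f 55 56 47
f 56 45 46
f 56 46 47



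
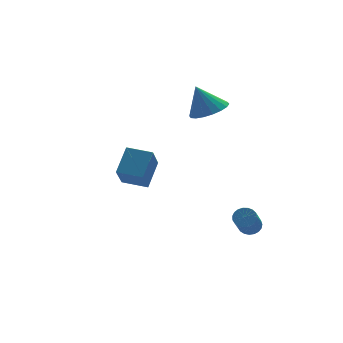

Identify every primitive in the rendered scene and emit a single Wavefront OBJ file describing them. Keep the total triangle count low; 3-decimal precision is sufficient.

v 2.595 2.78 2.943
v 3.197 3.665 2.925
v 2.025 3.2 4.477
v 2.786 3.812 2.732
v 2.338 3.754 2.581
v 1.941 3.504 2.502
v 1.674 3.11 2.51
v 1.589 2.651 2.604
v 1.703 2.217 2.765
v 1.994 1.895 2.961
v 2.404 1.749 3.153
v 2.852 1.807 3.304
v 3.249 2.057 3.383
v 3.517 2.451 3.375
v 3.602 2.91 3.282
v 3.488 3.343 3.121
v 2.671 -2.727 -2.262
v 2.953 -2.414 -1.85
v 2.292 -3.399 -0.646
v 2.009 -3.713 -1.058
v 2.74 -2.293 -1.868
v 2.079 -3.278 -0.665
v 2.515 -2.248 -1.955
v 1.854 -3.233 -0.751
v 2.317 -2.286 -2.094
v 1.656 -3.271 -0.891
v 2.18 -2.4 -2.263
v 1.519 -3.385 -1.059
v 2.128 -2.57 -2.431
v 1.467 -3.555 -1.228
v 2.169 -2.768 -2.57
v 1.508 -3.753 -1.367
v 2.298 -2.959 -2.656
v 1.636 -3.944 -1.452
v 2.49 -3.11 -2.674
v 1.829 -4.095 -1.47
v 2.714 -3.194 -2.62
v 2.053 -4.179 -1.416
v 2.931 -3.198 -2.504
v 2.269 -4.183 -1.301
v 3.102 -3.121 -2.347
v 2.441 -4.106 -1.143
v 3.199 -2.975 -2.175
v 2.538 -3.96 -0.971
v 3.204 -2.787 -2.018
v 2.543 -3.772 -0.814
v 3.117 -2.588 -1.903
v 2.456 -3.573 -0.699
v -2.304 -2.466 1.092
v -2.878 -3.474 2.376
v -3.34 -1.708 1.224
v -3.914 -2.716 2.508
v -1.526 -1.584 2.132
v -2.1 -2.592 3.416
v -2.562 -0.826 2.264
v -3.136 -1.834 3.548
f 2 1 4
f 2 4 3
f 4 1 5
f 4 5 3
f 5 1 6
f 5 6 3
f 6 1 7
f 6 7 3
f 7 1 8
f 7 8 3
f 8 1 9
f 8 9 3
f 9 1 10
f 9 10 3
f 10 1 11
f 10 11 3
f 11 1 12
f 11 12 3
f 12 1 13
f 12 13 3
f 13 1 14
f 13 14 3
f 14 1 15
f 14 15 3
f 15 1 16
f 15 16 3
f 16 1 2
f 16 2 3
f 18 17 21
f 18 21 19
f 19 21 22
f 19 22 20
f 21 17 23
f 21 23 22
f 22 23 24
f 22 24 20
f 23 17 25
f 23 25 24
f 24 25 26
f 24 26 20
f 25 17 27
f 25 27 26
f 26 27 28
f 26 28 20
f 27 17 29
f 27 29 28
f 28 29 30
f 28 30 20
f 29 17 31
f 29 31 30
f 30 31 32
f 30 32 20
f 31 17 33
f 31 33 32
f 32 33 34
f 32 34 20
f 33 17 35
f 33 35 34
f 34 35 36
f 34 36 20
f 35 17 37
f 35 37 36
f 36 37 38
f 36 38 20
f 37 17 39
f 37 39 38
f 38 39 40
f 38 40 20
f 39 17 41
f 39 41 40
f 40 41 42
f 40 42 20
f 41 17 43
f 41 43 42
f 42 43 44
f 42 44 20
f 43 17 45
f 43 45 44
f 44 45 46
f 44 46 20
f 45 17 47
f 45 47 46
f 46 47 48
f 46 48 20
f 47 17 18
f 47 18 48
f 48 18 19
f 48 19 20
f 50 52 49
f 53 50 49
f 49 52 51
f 51 53 49
f 50 56 52
f 54 50 53
f 54 56 50
f 52 56 51
f 55 53 51
f 51 56 55
f 55 54 53
f 56 54 55



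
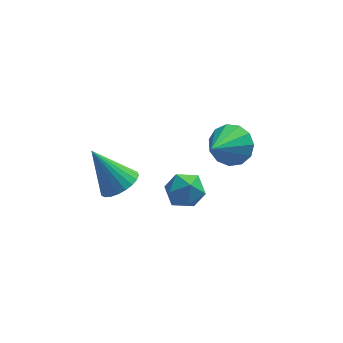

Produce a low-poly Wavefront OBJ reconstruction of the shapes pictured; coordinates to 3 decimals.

v -3.158 -1.802 0.07
v -2.532 -1.172 0.218
v -4.202 -1.158 1.75
v -2.757 -0.998 0.011
v -3.043 -0.946 -0.186
v -3.346 -1.025 -0.344
v -3.621 -1.222 -0.44
v -3.826 -1.507 -0.457
v -3.928 -1.836 -0.395
v -3.914 -2.161 -0.262
v -3.784 -2.431 -0.078
v -3.56 -2.605 0.128
v -3.274 -2.657 0.325
v -2.97 -2.578 0.484
v -2.696 -2.382 0.579
v -2.491 -2.097 0.597
v -2.388 -1.767 0.534
v -2.403 -1.442 0.401
v -1.435 -2.513 0.461
v -0.974 -2.508 1.239
v -0.346 -3.252 -0.179
v 0.115 -3.247 0.599
v -0.64 -3.74 0.524
v -1.312 -3.283 0.919
v -0.008 -2.477 0.141
v -0.68 -2.02 0.536
v -0.092 -2.486 1.041
v -0.482 -3.266 1.278
v -0.838 -2.494 -0.218
v -1.228 -3.274 0.019
v 1.641 0.667 -0.417
v 2.537 0.294 -0.104
v 0.639 -0.687 0.837
v 2.406 0.724 0.254
v 2.032 1.135 0.4
v 1.534 1.398 0.286
v 1.069 1.429 -0.051
v 0.786 1.217 -0.505
v 0.775 0.832 -0.931
v 1.038 0.393 -1.193
v 1.492 0.042 -1.21
v 1.994 -0.111 -0.975
v 2.383 -0.017 -0.563
f 2 1 4
f 2 4 3
f 4 1 5
f 4 5 3
f 5 1 6
f 5 6 3
f 6 1 7
f 6 7 3
f 7 1 8
f 7 8 3
f 8 1 9
f 8 9 3
f 9 1 10
f 9 10 3
f 10 1 11
f 10 11 3
f 11 1 12
f 11 12 3
f 12 1 13
f 12 13 3
f 13 1 14
f 13 14 3
f 14 1 15
f 14 15 3
f 15 1 16
f 15 16 3
f 16 1 17
f 16 17 3
f 17 1 18
f 17 18 3
f 18 1 2
f 18 2 3
f 19 30 24
f 19 24 20
f 19 20 26
f 19 26 29
f 19 29 30
f 20 24 28
f 24 30 23
f 30 29 21
f 29 26 25
f 26 20 27
f 22 28 23
f 22 23 21
f 22 21 25
f 22 25 27
f 22 27 28
f 23 28 24
f 21 23 30
f 25 21 29
f 27 25 26
f 28 27 20
f 32 31 34
f 32 34 33
f 34 31 35
f 34 35 33
f 35 31 36
f 35 36 33
f 36 31 37
f 36 37 33
f 37 31 38
f 37 38 33
f 38 31 39
f 38 39 33
f 39 31 40
f 39 40 33
f 40 31 41
f 40 41 33
f 41 31 42
f 41 42 33
f 42 31 43
f 42 43 33
f 43 31 32
f 43 32 33



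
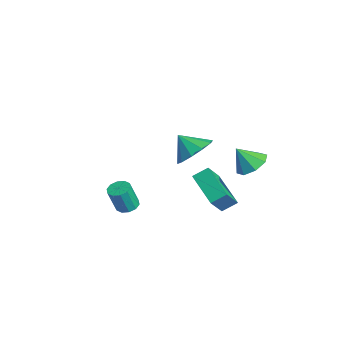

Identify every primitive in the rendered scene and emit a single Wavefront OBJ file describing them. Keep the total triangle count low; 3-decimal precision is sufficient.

v 1.999 -2.161 -1.765
v 2.398 -2.524 -1.916
v 2.501 -2.941 -0.647
v 2.101 -2.579 -0.495
v 2.551 -2.225 -1.83
v 2.654 -2.643 -0.561
v 2.493 -1.903 -1.72
v 2.596 -2.32 -0.45
v 2.246 -1.679 -1.626
v 2.349 -2.096 -0.357
v 1.905 -1.639 -1.585
v 2.008 -2.056 -0.316
v 1.599 -1.799 -1.613
v 1.702 -2.216 -0.344
v 1.446 -2.097 -1.699
v 1.549 -2.515 -0.43
v 1.504 -2.42 -1.81
v 1.607 -2.837 -0.54
v 1.751 -2.644 -1.903
v 1.854 -3.061 -0.634
v 2.092 -2.684 -1.944
v 2.195 -3.101 -0.675
v 1.038 3.88 -0.724
v 1.639 4.322 -0.277
v 0.802 3.18 0.284
v 1.033 4.595 -0.23
v 0.431 4.449 -0.472
v 0.184 3.969 -0.862
v 0.437 3.437 -1.172
v 1.043 3.164 -1.219
v 1.646 3.31 -0.977
v 1.892 3.79 -0.587
v -2.848 2.294 -2.149
v -2.036 2.443 -1.437
v -3.512 1.626 -1.251
v -2.467 2.957 -1.373
v -3.043 3.218 -1.605
v -3.545 3.126 -2.045
v -3.781 2.715 -2.524
v -3.661 2.144 -2.86
v -3.23 1.63 -2.924
v -2.654 1.369 -2.692
v -2.152 1.461 -2.253
v -1.916 1.872 -1.773
v 1.801 2.257 -3.129
v 0.08 1.872 -2.397
v 1.83 2.997 -2.672
v 0.108 2.612 -1.94
v 2.432 1.548 -2.02
v 0.71 1.163 -1.288
v 2.46 2.288 -1.563
v 0.739 1.903 -0.831
f 2 1 5
f 2 5 3
f 3 5 6
f 3 6 4
f 5 1 7
f 5 7 6
f 6 7 8
f 6 8 4
f 7 1 9
f 7 9 8
f 8 9 10
f 8 10 4
f 9 1 11
f 9 11 10
f 10 11 12
f 10 12 4
f 11 1 13
f 11 13 12
f 12 13 14
f 12 14 4
f 13 1 15
f 13 15 14
f 14 15 16
f 14 16 4
f 15 1 17
f 15 17 16
f 16 17 18
f 16 18 4
f 17 1 19
f 17 19 18
f 18 19 20
f 18 20 4
f 19 1 21
f 19 21 20
f 20 21 22
f 20 22 4
f 21 1 2
f 21 2 22
f 22 2 3
f 22 3 4
f 24 23 26
f 24 26 25
f 26 23 27
f 26 27 25
f 27 23 28
f 27 28 25
f 28 23 29
f 28 29 25
f 29 23 30
f 29 30 25
f 30 23 31
f 30 31 25
f 31 23 32
f 31 32 25
f 32 23 24
f 32 24 25
f 34 33 36
f 34 36 35
f 36 33 37
f 36 37 35
f 37 33 38
f 37 38 35
f 38 33 39
f 38 39 35
f 39 33 40
f 39 40 35
f 40 33 41
f 40 41 35
f 41 33 42
f 41 42 35
f 42 33 43
f 42 43 35
f 43 33 44
f 43 44 35
f 44 33 34
f 44 34 35
f 46 48 45
f 49 46 45
f 45 48 47
f 47 49 45
f 46 52 48
f 50 46 49
f 50 52 46
f 48 52 47
f 51 49 47
f 47 52 51
f 51 50 49
f 52 50 51



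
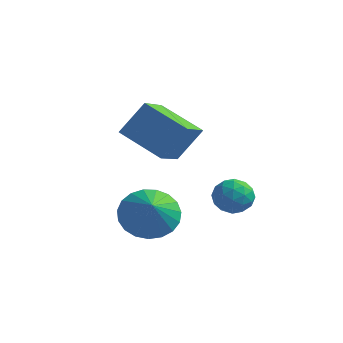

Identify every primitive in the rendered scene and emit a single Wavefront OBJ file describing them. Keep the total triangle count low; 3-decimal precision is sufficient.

v 2.59 -2.122 -2.606
v 3.282 -2.506 -3.326
v 3.15 -2.898 -1.654
v 3.501 -2.153 -3.167
v 3.562 -1.794 -2.911
v 3.454 -1.492 -2.602
v 3.198 -1.299 -2.294
v 2.836 -1.249 -2.04
v 2.432 -1.349 -1.884
v 2.055 -1.583 -1.852
v 1.77 -1.911 -1.952
v 1.627 -2.275 -2.164
v 1.651 -2.612 -2.453
v 1.837 -2.865 -2.768
v 2.153 -2.99 -3.055
v 2.545 -2.964 -3.265
v 2.944 -2.793 -3.361
v 3.828 2.32 -3.699
v 4.457 1.995 -3.328
v 3.083 1.345 -3.292
v 3.712 1.02 -2.921
v 3.396 1.701 -2.649
v 3.856 2.304 -2.9
v 3.684 1.036 -3.72
v 4.144 1.639 -3.971
v 4.368 1.201 -3.341
v 4.19 1.613 -2.679
v 3.35 1.727 -3.941
v 3.172 2.139 -3.279
v 4.208 2.244 -3.549
v 3.332 1.096 -3.071
v 3.147 1.497 -2.911
v 3.516 1.306 -2.693
v 3.855 2.425 -3.298
v 4.224 2.234 -3.08
v 3.601 2.061 -2.681
v 3.316 1.106 -3.54
v 3.685 0.915 -3.322
v 4.024 2.034 -3.927
v 4.393 1.843 -3.709
v 3.939 1.279 -3.939
v 4.525 1.586 -3.338
v 4.087 1.012 -3.099
v 4.071 1.022 -3.569
v 4.341 1.376 -3.716
v 4.42 1.828 -2.95
v 3.983 1.254 -2.711
v 3.797 1.655 -2.551
v 4.067 2.009 -2.698
v 4.368 1.361 -2.957
v 3.557 2.086 -3.909
v 3.12 1.512 -3.67
v 3.473 1.331 -3.922
v 3.743 1.685 -4.069
v 3.453 2.328 -3.521
v 3.015 1.754 -3.282
v 3.199 1.964 -2.904
v 3.469 2.318 -3.051
v 3.172 1.979 -3.663
v 0.646 0.392 -0.419
v 0.851 -1.112 0.37
v 1.241 1.109 0.794
v 1.445 -0.394 1.583
v 2.355 0.234 -1.163
v 2.559 -1.269 -0.374
v 2.949 0.952 0.05
v 3.154 -0.552 0.839
f 2 1 4
f 2 4 3
f 4 1 5
f 4 5 3
f 5 1 6
f 5 6 3
f 6 1 7
f 6 7 3
f 7 1 8
f 7 8 3
f 8 1 9
f 8 9 3
f 9 1 10
f 9 10 3
f 10 1 11
f 10 11 3
f 11 1 12
f 11 12 3
f 12 1 13
f 12 13 3
f 13 1 14
f 13 14 3
f 14 1 15
f 14 15 3
f 15 1 16
f 15 16 3
f 16 1 17
f 16 17 3
f 17 1 2
f 17 2 3
f 18 55 34
f 55 29 58
f 34 58 23
f 55 58 34
f 18 34 30
f 34 23 35
f 30 35 19
f 34 35 30
f 18 30 39
f 30 19 40
f 39 40 25
f 30 40 39
f 18 39 51
f 39 25 54
f 51 54 28
f 39 54 51
f 18 51 55
f 51 28 59
f 55 59 29
f 51 59 55
f 19 35 46
f 35 23 49
f 46 49 27
f 35 49 46
f 23 58 36
f 58 29 57
f 36 57 22
f 58 57 36
f 29 59 56
f 59 28 52
f 56 52 20
f 59 52 56
f 28 54 53
f 54 25 41
f 53 41 24
f 54 41 53
f 25 40 45
f 40 19 42
f 45 42 26
f 40 42 45
f 21 47 33
f 47 27 48
f 33 48 22
f 47 48 33
f 21 33 31
f 33 22 32
f 31 32 20
f 33 32 31
f 21 31 38
f 31 20 37
f 38 37 24
f 31 37 38
f 21 38 43
f 38 24 44
f 43 44 26
f 38 44 43
f 21 43 47
f 43 26 50
f 47 50 27
f 43 50 47
f 22 48 36
f 48 27 49
f 36 49 23
f 48 49 36
f 20 32 56
f 32 22 57
f 56 57 29
f 32 57 56
f 24 37 53
f 37 20 52
f 53 52 28
f 37 52 53
f 26 44 45
f 44 24 41
f 45 41 25
f 44 41 45
f 27 50 46
f 50 26 42
f 46 42 19
f 50 42 46
f 61 63 60
f 64 61 60
f 60 63 62
f 62 64 60
f 61 67 63
f 65 61 64
f 65 67 61
f 63 67 62
f 66 64 62
f 62 67 66
f 66 65 64
f 67 65 66

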